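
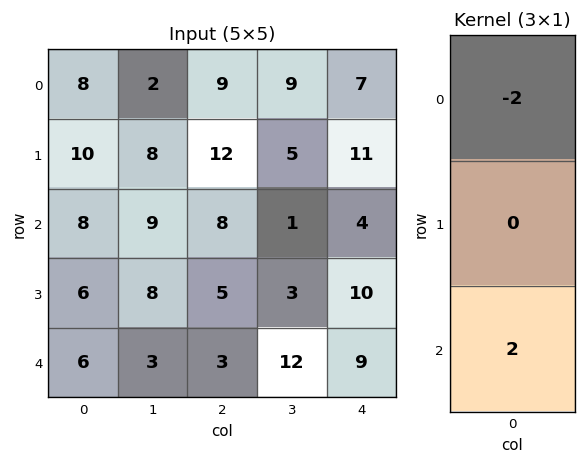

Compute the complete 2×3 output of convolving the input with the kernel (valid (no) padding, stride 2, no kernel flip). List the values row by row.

0 -2 -6
-4 -10 10

Output[0,0]: The receptive field on the input at this output position is [8 / 10 / 8]. Elementwise product with the kernel and sum: 8·-2 + 8·2.
Output[0,1]: The receptive field on the input at this output position is [9 / 12 / 8]. Elementwise product with the kernel and sum: 9·-2 + 8·2.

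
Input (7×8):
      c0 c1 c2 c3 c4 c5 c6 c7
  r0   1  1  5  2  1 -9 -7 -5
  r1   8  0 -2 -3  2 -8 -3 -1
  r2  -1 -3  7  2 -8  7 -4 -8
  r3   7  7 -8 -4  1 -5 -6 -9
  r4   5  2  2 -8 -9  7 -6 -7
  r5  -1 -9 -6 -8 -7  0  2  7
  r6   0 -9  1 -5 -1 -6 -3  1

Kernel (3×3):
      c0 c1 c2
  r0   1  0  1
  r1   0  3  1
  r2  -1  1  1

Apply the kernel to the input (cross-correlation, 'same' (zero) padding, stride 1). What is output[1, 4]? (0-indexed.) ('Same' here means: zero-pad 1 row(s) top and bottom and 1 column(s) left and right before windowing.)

The receptive field on the zero-padded input at this output position is [2 1 -9 / -3 2 -8 / 2 -8 7]. Elementwise product with the kernel and sum: 2·1 + -9·1 + 2·3 + -8·1 + 2·-1 + -8·1 + 7·1.

-12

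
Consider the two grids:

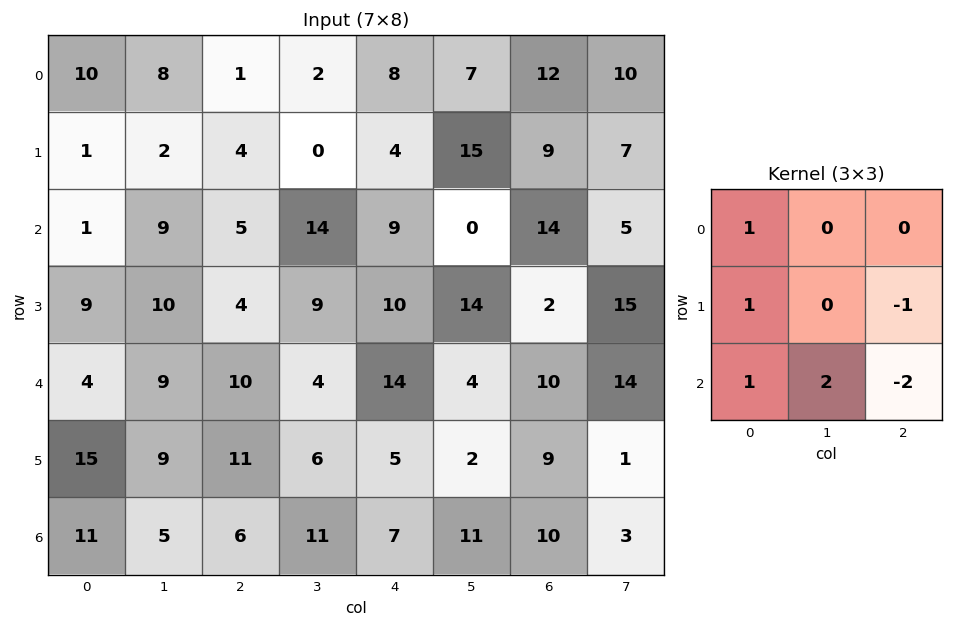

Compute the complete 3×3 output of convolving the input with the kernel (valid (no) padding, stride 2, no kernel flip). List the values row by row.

16 16 -16
8 -11 19
17 30 19

Output[0,0]: The receptive field on the input at this output position is [10 8 1 / 1 2 4 / 1 9 5]. Elementwise product with the kernel and sum: 10·1 + 1·1 + 4·-1 + 1·1 + 9·2 + 5·-2.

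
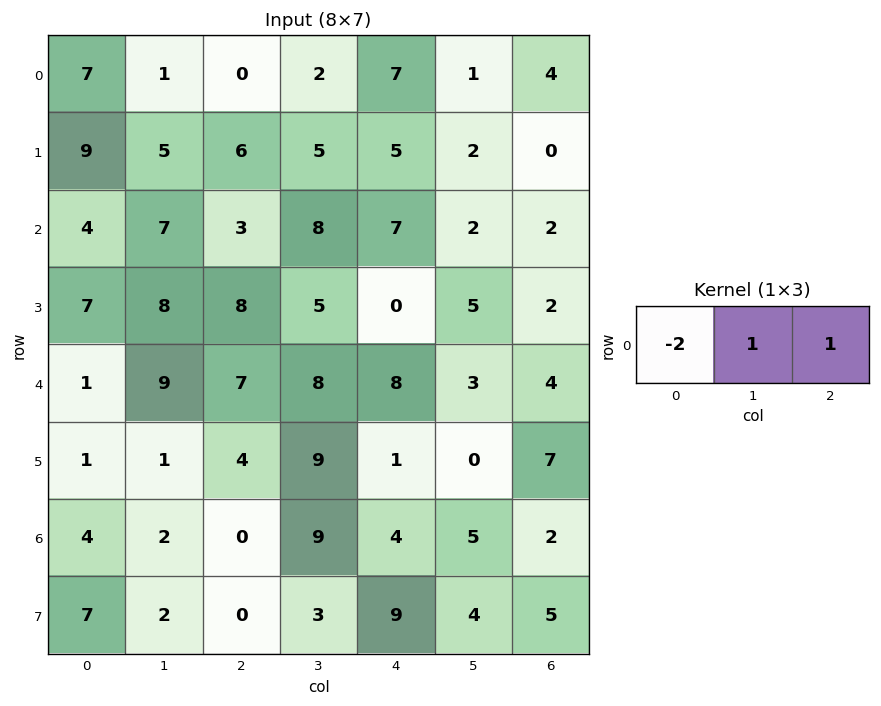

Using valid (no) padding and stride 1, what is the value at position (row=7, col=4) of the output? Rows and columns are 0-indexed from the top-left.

-9

The receptive field on the input at this output position is [9 4 5]. Elementwise product with the kernel and sum: 9·-2 + 4·1 + 5·1.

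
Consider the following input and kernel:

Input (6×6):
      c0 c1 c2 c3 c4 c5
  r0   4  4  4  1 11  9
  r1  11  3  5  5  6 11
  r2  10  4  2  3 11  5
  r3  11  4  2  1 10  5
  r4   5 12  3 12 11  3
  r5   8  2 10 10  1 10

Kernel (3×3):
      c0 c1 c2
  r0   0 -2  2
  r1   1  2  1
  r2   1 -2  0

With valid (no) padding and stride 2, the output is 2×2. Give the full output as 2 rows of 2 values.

24 37
-2 9

Output[0,0]: The receptive field on the input at this output position is [4 4 4 / 11 3 5 / 10 4 2]. Elementwise product with the kernel and sum: 4·-2 + 4·2 + 11·1 + 3·2 + 5·1 + 10·1 + 4·-2.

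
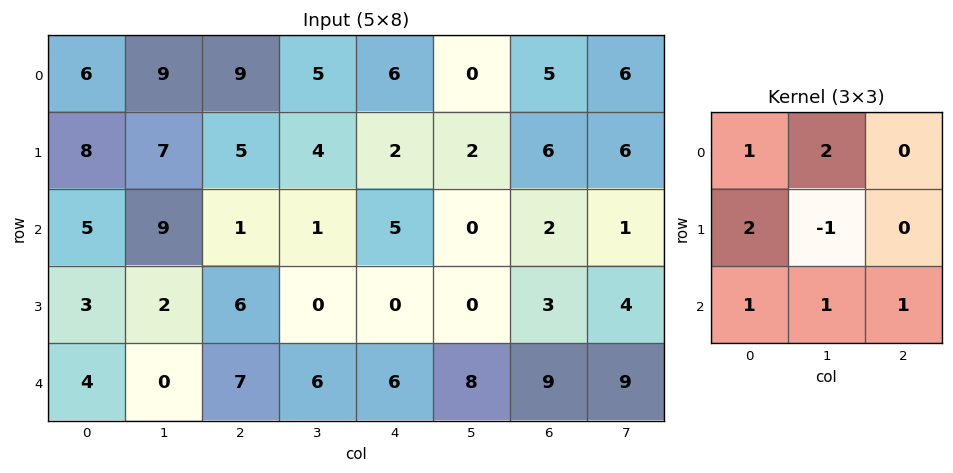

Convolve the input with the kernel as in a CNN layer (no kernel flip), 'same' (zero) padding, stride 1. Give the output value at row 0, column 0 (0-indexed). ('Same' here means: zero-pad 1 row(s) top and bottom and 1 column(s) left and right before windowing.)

9

The receptive field on the zero-padded input at this output position is [0 0 0 / 0 6 9 / 0 8 7]. Elementwise product with the kernel and sum: 0·1 + 0·2 + 0·2 + 6·-1 + 0·1 + 8·1 + 7·1.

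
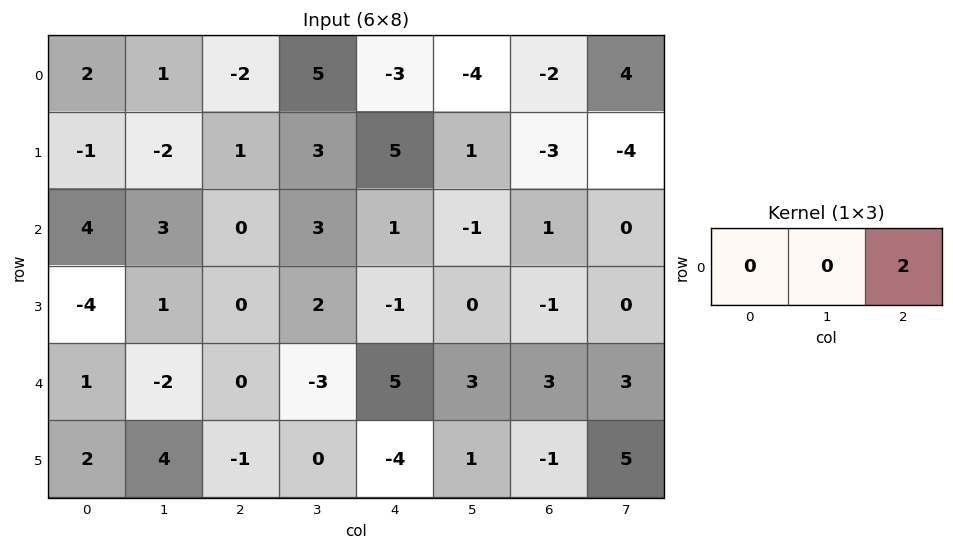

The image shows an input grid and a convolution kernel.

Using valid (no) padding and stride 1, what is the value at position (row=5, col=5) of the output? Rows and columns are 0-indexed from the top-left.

10

The receptive field on the input at this output position is [1 -1 5]. Elementwise product with the kernel and sum: 5·2.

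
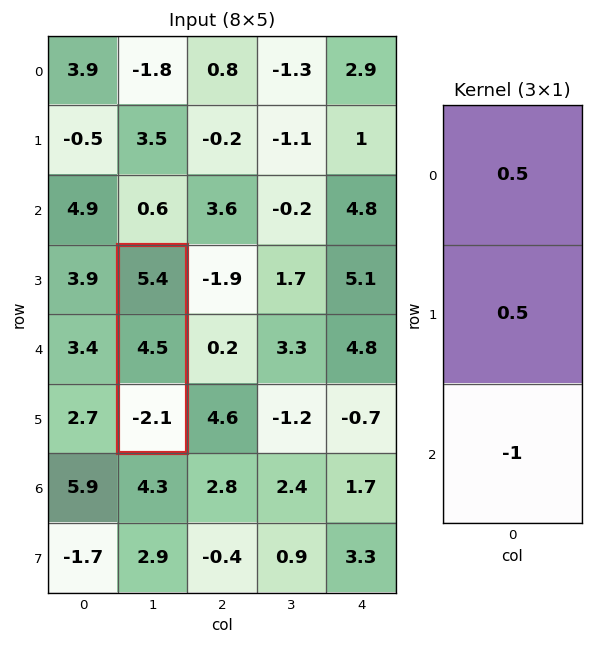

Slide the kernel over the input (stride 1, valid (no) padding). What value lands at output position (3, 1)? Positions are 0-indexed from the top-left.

The receptive field on the input at this output position is [5.4 / 4.5 / -2.1]. Elementwise product with the kernel and sum: 5.4·0.5 + 4.5·0.5 + -2.1·-1.

7.05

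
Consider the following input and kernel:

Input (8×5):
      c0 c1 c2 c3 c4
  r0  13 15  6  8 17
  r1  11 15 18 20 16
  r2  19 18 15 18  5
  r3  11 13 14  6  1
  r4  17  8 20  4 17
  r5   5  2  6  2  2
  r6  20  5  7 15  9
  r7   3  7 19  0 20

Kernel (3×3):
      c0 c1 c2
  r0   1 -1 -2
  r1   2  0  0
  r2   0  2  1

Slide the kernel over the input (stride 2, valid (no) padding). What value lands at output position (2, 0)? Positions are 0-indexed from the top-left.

-4

The receptive field on the input at this output position is [17 8 20 / 5 2 6 / 20 5 7]. Elementwise product with the kernel and sum: 17·1 + 8·-1 + 20·-2 + 5·2 + 5·2 + 7·1.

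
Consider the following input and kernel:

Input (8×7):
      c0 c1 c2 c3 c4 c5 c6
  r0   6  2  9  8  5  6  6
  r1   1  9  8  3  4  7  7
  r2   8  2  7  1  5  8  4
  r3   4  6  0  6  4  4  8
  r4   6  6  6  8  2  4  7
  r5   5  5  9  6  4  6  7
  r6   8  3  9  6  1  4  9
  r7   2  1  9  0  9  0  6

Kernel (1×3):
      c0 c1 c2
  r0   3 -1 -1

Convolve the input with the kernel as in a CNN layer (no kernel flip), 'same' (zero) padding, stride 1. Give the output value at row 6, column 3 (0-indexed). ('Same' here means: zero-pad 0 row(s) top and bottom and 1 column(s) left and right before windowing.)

20

The receptive field on the zero-padded input at this output position is [9 6 1]. Elementwise product with the kernel and sum: 9·3 + 6·-1 + 1·-1.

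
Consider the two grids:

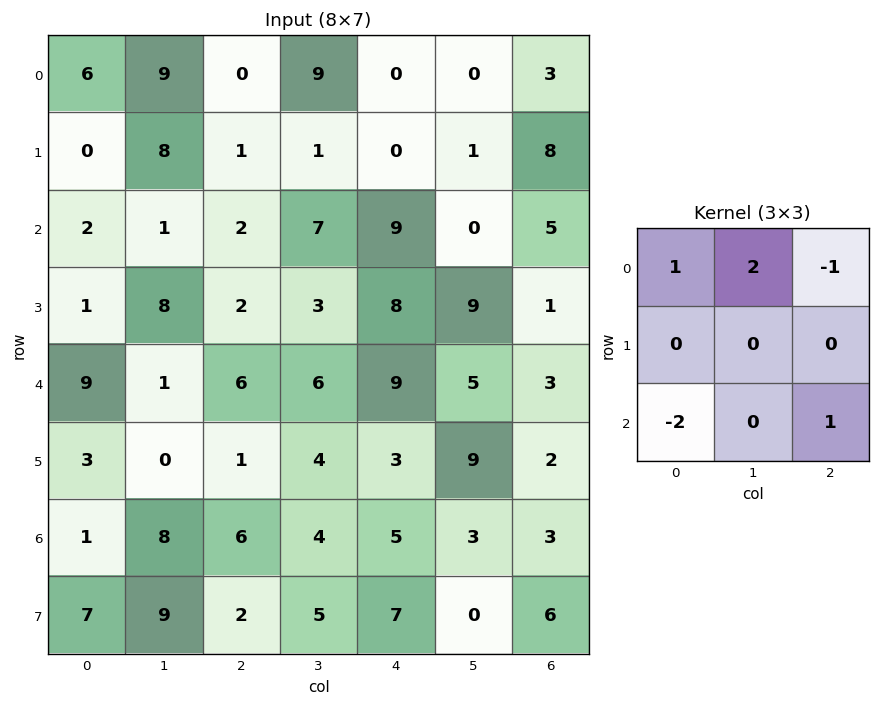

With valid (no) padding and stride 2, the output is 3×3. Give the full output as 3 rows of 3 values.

Output[0,0]: The receptive field on the input at this output position is [6 9 0 / 0 8 1 / 2 1 2]. Elementwise product with the kernel and sum: 6·1 + 9·2 + 0·-1 + 2·-2 + 2·1.
Output[0,1]: The receptive field on the input at this output position is [0 9 0 / 1 1 0 / 2 7 9]. Elementwise product with the kernel and sum: 0·1 + 9·2 + 0·-1 + 2·-2 + 9·1.

22 23 -16
-10 4 -11
9 2 9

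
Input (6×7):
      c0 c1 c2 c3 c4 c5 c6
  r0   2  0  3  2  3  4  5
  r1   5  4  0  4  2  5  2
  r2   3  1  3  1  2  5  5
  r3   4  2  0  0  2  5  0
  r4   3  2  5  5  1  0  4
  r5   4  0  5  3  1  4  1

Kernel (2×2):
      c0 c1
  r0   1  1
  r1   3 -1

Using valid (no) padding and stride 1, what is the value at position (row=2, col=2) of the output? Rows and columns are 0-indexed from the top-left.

4

The receptive field on the input at this output position is [3 1 / 0 0]. Elementwise product with the kernel and sum: 3·1 + 1·1 + 0·3 + 0·-1.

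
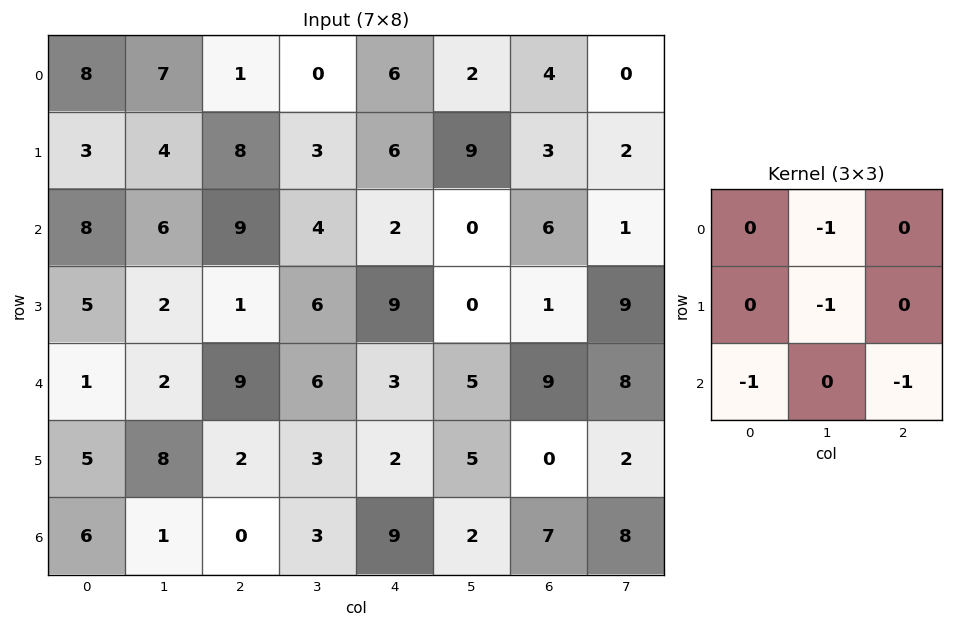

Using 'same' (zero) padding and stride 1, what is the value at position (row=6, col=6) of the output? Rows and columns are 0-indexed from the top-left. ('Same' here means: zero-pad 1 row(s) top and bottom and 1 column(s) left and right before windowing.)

-7

The receptive field on the zero-padded input at this output position is [5 0 2 / 2 7 8 / 0 0 0]. Elementwise product with the kernel and sum: 0·-1 + 7·-1 + 0·-1 + 0·-1.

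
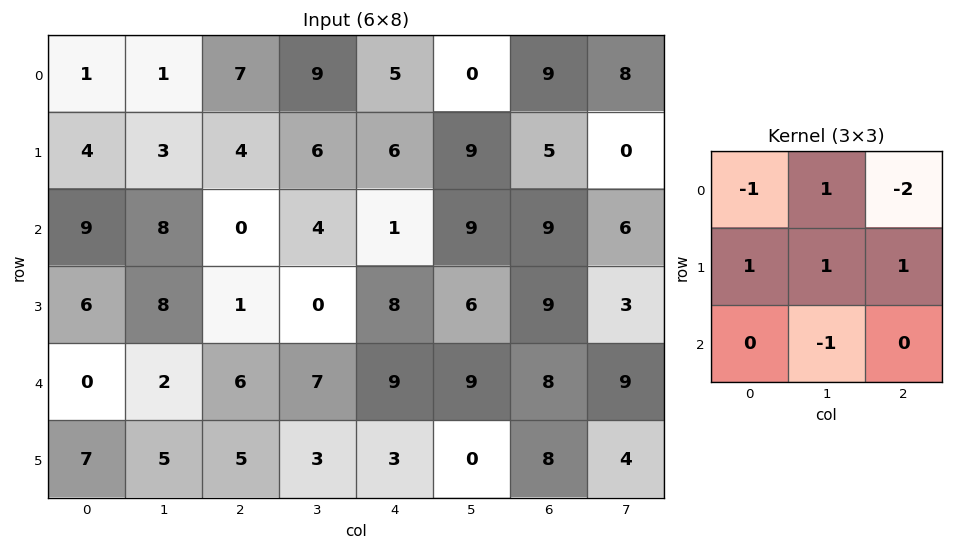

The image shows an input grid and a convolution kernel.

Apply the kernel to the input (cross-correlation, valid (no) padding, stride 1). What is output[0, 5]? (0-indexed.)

The receptive field on the input at this output position is [0 9 8 / 9 5 0 / 9 9 6]. Elementwise product with the kernel and sum: 0·-1 + 9·1 + 8·-2 + 9·1 + 5·1 + 0·1 + 9·-1.

-2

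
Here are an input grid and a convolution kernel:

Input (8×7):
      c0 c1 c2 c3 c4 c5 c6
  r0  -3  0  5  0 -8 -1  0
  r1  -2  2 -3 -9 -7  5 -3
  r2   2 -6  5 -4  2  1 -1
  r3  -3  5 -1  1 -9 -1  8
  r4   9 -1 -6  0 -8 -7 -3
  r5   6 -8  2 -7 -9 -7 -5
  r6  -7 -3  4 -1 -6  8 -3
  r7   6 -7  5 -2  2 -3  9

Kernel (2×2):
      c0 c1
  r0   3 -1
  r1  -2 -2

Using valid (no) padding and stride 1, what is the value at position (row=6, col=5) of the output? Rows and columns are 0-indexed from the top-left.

The receptive field on the input at this output position is [8 -3 / -3 9]. Elementwise product with the kernel and sum: 8·3 + -3·-1 + -3·-2 + 9·-2.

15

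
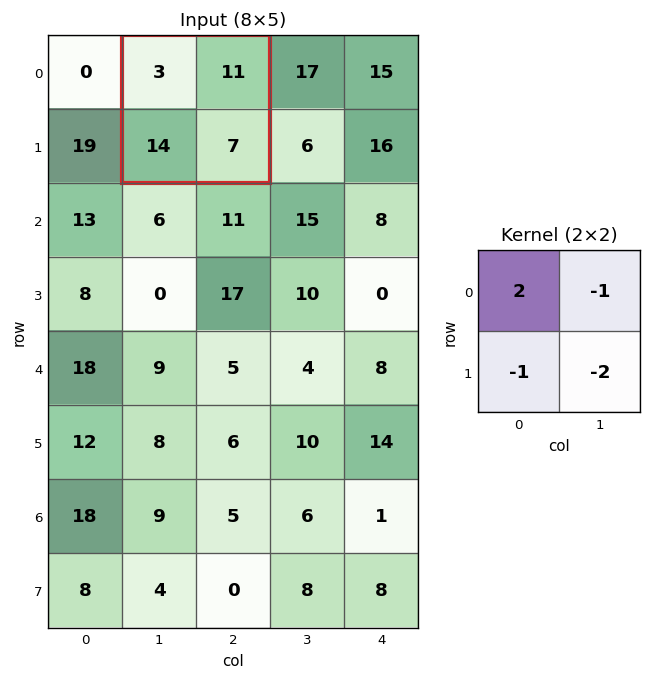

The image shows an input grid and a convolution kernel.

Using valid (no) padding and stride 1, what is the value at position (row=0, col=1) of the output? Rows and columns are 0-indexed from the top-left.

-33

The receptive field on the input at this output position is [3 11 / 14 7]. Elementwise product with the kernel and sum: 3·2 + 11·-1 + 14·-1 + 7·-2.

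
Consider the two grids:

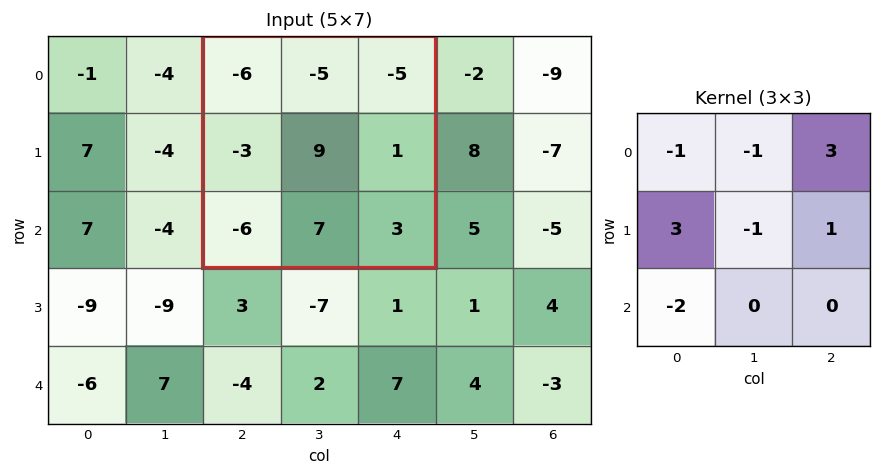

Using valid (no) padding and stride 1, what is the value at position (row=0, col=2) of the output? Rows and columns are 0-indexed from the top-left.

-9

The receptive field on the input at this output position is [-6 -5 -5 / -3 9 1 / -6 7 3]. Elementwise product with the kernel and sum: -6·-1 + -5·-1 + -5·3 + -3·3 + 9·-1 + 1·1 + -6·-2.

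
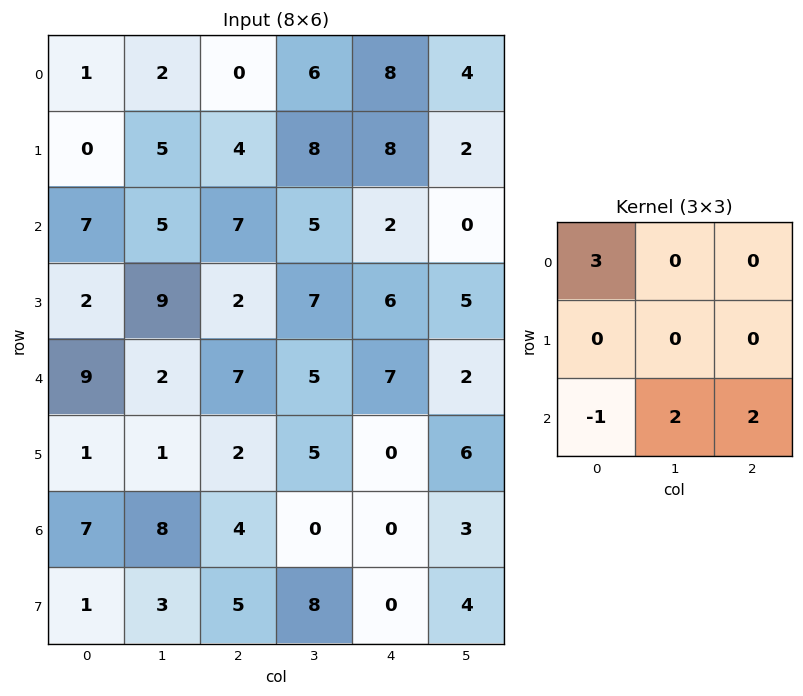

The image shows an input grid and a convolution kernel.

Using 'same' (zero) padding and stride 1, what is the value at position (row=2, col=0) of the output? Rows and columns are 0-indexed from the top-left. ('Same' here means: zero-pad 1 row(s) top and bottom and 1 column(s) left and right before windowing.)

The receptive field on the zero-padded input at this output position is [0 0 5 / 0 7 5 / 0 2 9]. Elementwise product with the kernel and sum: 0·3 + 0·-1 + 2·2 + 9·2.

22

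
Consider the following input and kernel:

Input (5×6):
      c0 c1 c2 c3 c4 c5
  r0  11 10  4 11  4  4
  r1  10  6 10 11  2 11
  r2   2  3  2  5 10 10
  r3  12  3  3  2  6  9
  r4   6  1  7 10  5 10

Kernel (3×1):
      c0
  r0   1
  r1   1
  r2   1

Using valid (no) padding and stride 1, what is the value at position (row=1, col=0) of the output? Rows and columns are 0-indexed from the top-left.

24

The receptive field on the input at this output position is [10 / 2 / 12]. Elementwise product with the kernel and sum: 10·1 + 2·1 + 12·1.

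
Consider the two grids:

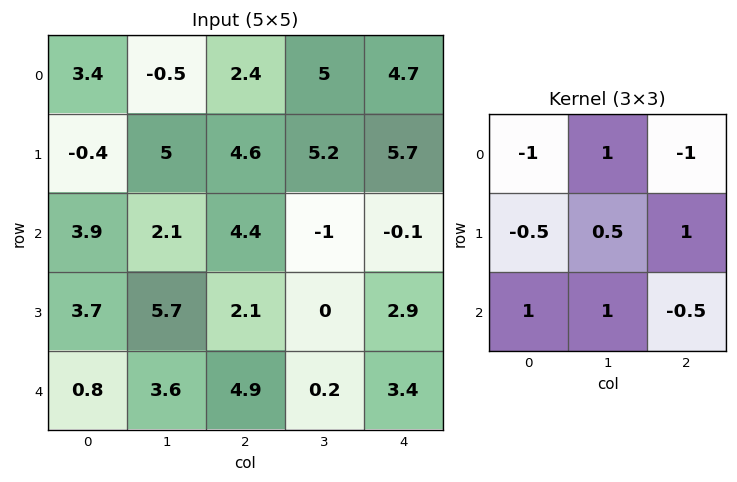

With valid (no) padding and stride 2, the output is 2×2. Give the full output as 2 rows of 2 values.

4.8 7.35
-1.15 -0.05

Output[0,0]: The receptive field on the input at this output position is [3.4 -0.5 2.4 / -0.4 5 4.6 / 3.9 2.1 4.4]. Elementwise product with the kernel and sum: 3.4·-1 + -0.5·1 + 2.4·-1 + -0.4·-0.5 + 5·0.5 + 4.6·1 + 3.9·1 + 2.1·1 + 4.4·-0.5.
Output[0,1]: The receptive field on the input at this output position is [2.4 5 4.7 / 4.6 5.2 5.7 / 4.4 -1 -0.1]. Elementwise product with the kernel and sum: 2.4·-1 + 5·1 + 4.7·-1 + 4.6·-0.5 + 5.2·0.5 + 5.7·1 + 4.4·1 + -1·1 + -0.1·-0.5.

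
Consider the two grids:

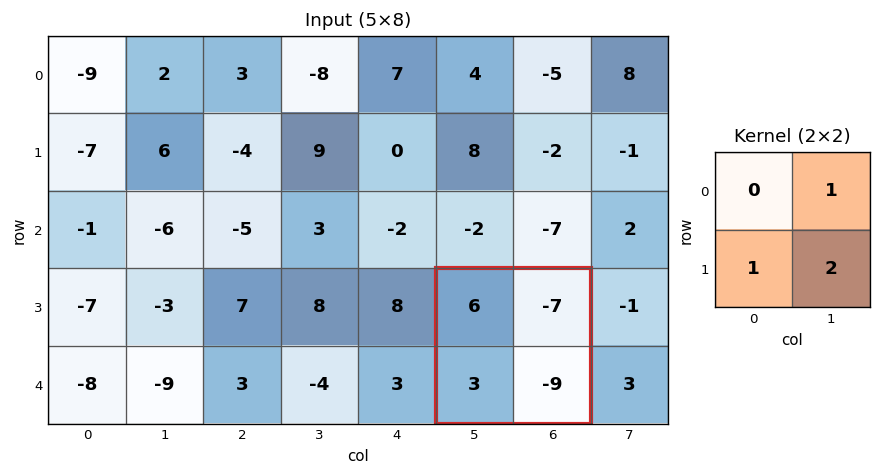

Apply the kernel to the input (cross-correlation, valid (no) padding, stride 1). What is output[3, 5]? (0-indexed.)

The receptive field on the input at this output position is [6 -7 / 3 -9]. Elementwise product with the kernel and sum: -7·1 + 3·1 + -9·2.

-22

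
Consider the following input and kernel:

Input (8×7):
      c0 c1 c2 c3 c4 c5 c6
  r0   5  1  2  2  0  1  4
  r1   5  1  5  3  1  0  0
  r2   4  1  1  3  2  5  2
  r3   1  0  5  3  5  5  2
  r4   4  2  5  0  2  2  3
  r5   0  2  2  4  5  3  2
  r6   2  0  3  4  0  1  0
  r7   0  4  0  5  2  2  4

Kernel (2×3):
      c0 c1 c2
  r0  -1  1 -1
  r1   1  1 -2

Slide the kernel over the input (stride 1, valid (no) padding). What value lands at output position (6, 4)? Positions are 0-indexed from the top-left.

The receptive field on the input at this output position is [0 1 0 / 2 2 4]. Elementwise product with the kernel and sum: 0·-1 + 1·1 + 0·-1 + 2·1 + 2·1 + 4·-2.

-3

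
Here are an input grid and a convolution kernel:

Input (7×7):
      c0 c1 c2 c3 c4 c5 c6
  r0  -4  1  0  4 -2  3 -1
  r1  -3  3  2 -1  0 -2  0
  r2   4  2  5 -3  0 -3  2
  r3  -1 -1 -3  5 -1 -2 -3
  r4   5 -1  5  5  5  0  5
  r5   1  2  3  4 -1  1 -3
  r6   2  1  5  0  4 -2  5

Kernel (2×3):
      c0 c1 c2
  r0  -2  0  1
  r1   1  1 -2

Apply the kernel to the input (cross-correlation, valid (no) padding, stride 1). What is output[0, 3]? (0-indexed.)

The receptive field on the input at this output position is [4 -2 3 / -1 0 -2]. Elementwise product with the kernel and sum: 4·-2 + 3·1 + -1·1 + 0·1 + -2·-2.

-2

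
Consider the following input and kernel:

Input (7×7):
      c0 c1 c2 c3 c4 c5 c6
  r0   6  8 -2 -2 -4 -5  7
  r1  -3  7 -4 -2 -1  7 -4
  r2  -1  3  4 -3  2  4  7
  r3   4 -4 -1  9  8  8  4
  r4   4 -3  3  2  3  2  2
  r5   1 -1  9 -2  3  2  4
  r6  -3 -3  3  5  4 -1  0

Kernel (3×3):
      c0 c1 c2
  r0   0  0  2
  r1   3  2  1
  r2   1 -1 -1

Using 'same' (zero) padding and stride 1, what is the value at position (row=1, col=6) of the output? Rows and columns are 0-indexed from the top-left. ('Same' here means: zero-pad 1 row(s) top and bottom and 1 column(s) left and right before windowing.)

10

The receptive field on the zero-padded input at this output position is [-5 7 0 / 7 -4 0 / 4 7 0]. Elementwise product with the kernel and sum: 0·2 + 7·3 + -4·2 + 0·1 + 4·1 + 7·-1 + 0·-1.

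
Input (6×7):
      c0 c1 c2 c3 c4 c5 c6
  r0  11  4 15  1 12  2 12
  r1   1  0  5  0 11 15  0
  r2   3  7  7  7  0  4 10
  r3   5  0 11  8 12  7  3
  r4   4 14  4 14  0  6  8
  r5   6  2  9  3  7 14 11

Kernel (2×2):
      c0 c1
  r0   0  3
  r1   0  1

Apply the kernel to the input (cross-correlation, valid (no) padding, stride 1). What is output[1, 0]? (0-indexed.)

The receptive field on the input at this output position is [1 0 / 3 7]. Elementwise product with the kernel and sum: 0·3 + 7·1.

7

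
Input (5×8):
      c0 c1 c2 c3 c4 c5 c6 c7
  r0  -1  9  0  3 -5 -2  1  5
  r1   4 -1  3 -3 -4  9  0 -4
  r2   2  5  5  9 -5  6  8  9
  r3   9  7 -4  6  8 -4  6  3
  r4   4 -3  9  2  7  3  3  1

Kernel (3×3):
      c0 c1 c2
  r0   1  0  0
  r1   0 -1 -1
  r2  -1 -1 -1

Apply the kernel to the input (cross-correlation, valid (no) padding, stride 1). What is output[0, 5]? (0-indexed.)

-21

The receptive field on the input at this output position is [-2 1 5 / 9 0 -4 / 6 8 9]. Elementwise product with the kernel and sum: -2·1 + 0·-1 + -4·-1 + 6·-1 + 8·-1 + 9·-1.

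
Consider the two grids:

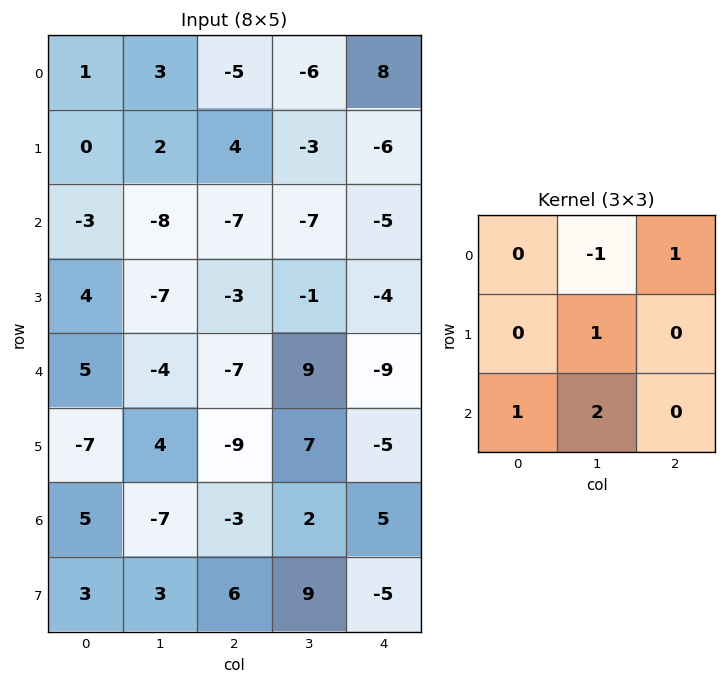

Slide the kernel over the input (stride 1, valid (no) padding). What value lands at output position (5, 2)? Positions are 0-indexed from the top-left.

The receptive field on the input at this output position is [-9 7 -5 / -3 2 5 / 6 9 -5]. Elementwise product with the kernel and sum: 7·-1 + -5·1 + 2·1 + 6·1 + 9·2.

14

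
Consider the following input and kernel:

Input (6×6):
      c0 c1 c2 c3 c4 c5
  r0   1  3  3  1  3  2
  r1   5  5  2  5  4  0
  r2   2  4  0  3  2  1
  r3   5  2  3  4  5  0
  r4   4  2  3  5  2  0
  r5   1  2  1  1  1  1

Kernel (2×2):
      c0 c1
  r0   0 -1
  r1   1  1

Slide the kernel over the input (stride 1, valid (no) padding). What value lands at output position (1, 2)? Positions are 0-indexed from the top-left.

-2

The receptive field on the input at this output position is [2 5 / 0 3]. Elementwise product with the kernel and sum: 5·-1 + 0·1 + 3·1.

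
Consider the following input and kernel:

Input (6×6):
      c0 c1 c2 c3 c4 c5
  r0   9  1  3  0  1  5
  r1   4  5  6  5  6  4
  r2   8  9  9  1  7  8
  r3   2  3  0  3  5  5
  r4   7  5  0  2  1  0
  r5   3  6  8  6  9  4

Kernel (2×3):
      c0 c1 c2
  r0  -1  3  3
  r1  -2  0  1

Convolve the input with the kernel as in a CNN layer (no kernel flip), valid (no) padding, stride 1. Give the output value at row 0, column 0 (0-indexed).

1

The receptive field on the input at this output position is [9 1 3 / 4 5 6]. Elementwise product with the kernel and sum: 9·-1 + 1·3 + 3·3 + 4·-2 + 6·1.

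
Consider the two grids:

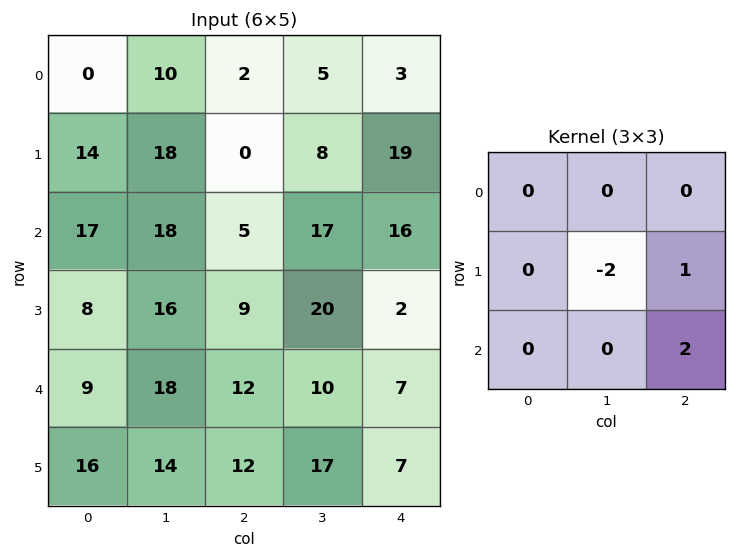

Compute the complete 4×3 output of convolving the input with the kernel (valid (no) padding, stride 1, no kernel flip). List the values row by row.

Output[0,0]: The receptive field on the input at this output position is [0 10 2 / 14 18 0 / 17 18 5]. Elementwise product with the kernel and sum: 18·-2 + 0·1 + 5·2.
Output[0,1]: The receptive field on the input at this output position is [10 2 5 / 18 0 8 / 18 5 17]. Elementwise product with the kernel and sum: 0·-2 + 8·1 + 17·2.

-26 42 35
-13 47 -14
1 22 -24
0 20 1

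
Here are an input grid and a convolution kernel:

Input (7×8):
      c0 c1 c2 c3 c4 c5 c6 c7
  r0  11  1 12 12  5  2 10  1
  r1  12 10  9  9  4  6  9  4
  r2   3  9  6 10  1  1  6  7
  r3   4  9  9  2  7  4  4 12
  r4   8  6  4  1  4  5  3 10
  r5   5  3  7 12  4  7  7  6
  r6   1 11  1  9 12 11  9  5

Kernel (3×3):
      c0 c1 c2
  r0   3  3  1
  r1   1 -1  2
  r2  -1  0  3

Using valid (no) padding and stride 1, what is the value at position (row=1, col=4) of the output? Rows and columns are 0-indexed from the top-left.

56

The receptive field on the input at this output position is [4 6 9 / 1 1 6 / 7 4 4]. Elementwise product with the kernel and sum: 4·3 + 6·3 + 9·1 + 1·1 + 1·-1 + 6·2 + 7·-1 + 4·3.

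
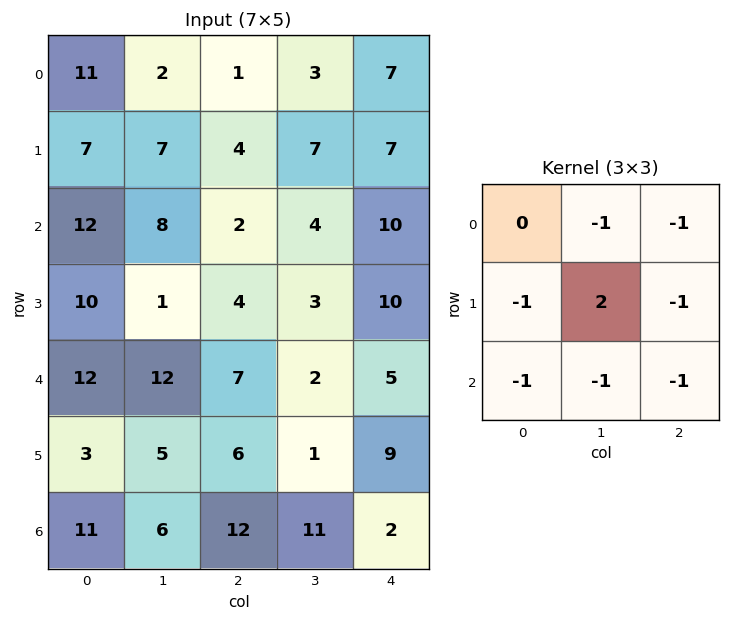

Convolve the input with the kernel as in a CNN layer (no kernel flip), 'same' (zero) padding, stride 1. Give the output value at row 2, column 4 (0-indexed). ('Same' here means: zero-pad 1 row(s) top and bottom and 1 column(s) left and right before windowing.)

-4

The receptive field on the zero-padded input at this output position is [7 7 0 / 4 10 0 / 3 10 0]. Elementwise product with the kernel and sum: 7·-1 + 0·-1 + 4·-1 + 10·2 + 0·-1 + 3·-1 + 10·-1 + 0·-1.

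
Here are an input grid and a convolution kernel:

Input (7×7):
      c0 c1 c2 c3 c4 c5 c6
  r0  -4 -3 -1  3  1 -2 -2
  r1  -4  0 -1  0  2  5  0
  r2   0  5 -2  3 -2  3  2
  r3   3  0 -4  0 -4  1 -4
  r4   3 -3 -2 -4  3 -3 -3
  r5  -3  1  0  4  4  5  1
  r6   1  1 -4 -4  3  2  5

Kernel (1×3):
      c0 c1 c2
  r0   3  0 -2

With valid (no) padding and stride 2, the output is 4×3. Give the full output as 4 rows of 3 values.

-10 -5 7
4 -2 -10
13 -12 15
11 -18 -1

Output[0,0]: The receptive field on the input at this output position is [-4 -3 -1]. Elementwise product with the kernel and sum: -4·3 + -1·-2.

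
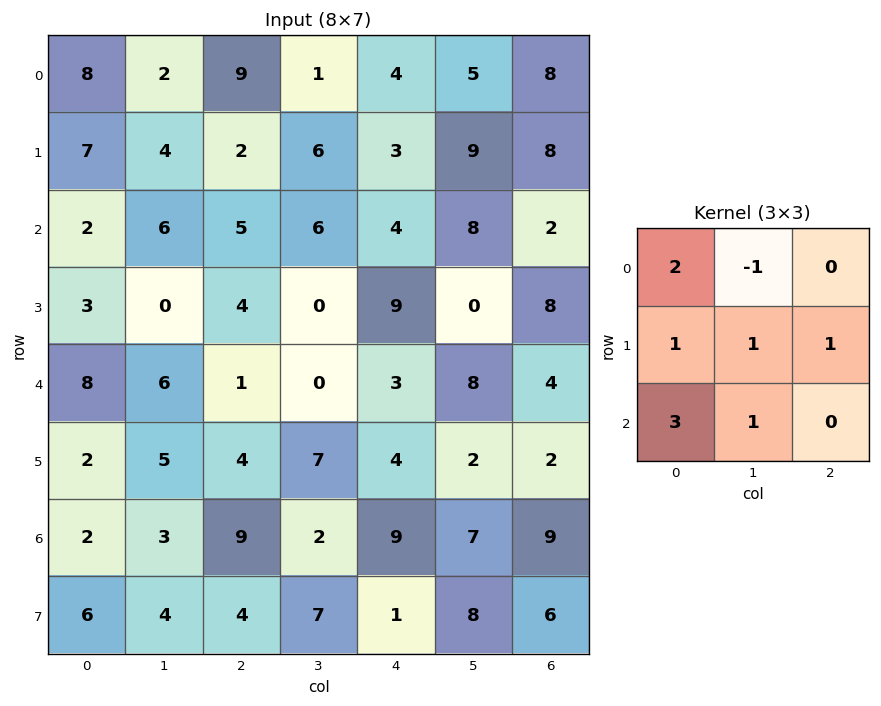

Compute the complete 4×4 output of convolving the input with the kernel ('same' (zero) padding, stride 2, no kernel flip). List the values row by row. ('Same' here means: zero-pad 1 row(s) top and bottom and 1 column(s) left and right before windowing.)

17 26 31 48
4 27 36 28
13 22 27 12
9 36 50 48

Output[0,0]: The receptive field on the zero-padded input at this output position is [0 0 0 / 0 8 2 / 0 7 4]. Elementwise product with the kernel and sum: 0·2 + 0·-1 + 0·1 + 8·1 + 2·1 + 0·3 + 7·1.
Output[0,1]: The receptive field on the zero-padded input at this output position is [0 0 0 / 2 9 1 / 4 2 6]. Elementwise product with the kernel and sum: 0·2 + 0·-1 + 2·1 + 9·1 + 1·1 + 4·3 + 2·1.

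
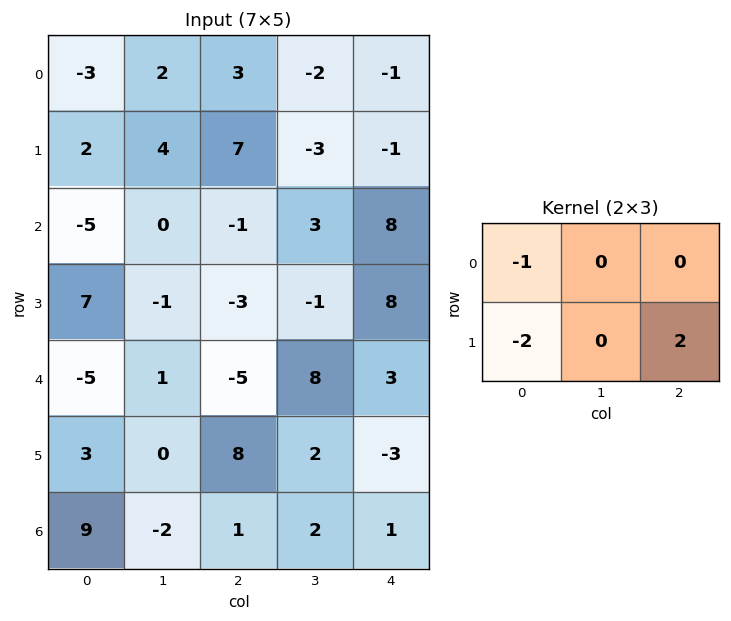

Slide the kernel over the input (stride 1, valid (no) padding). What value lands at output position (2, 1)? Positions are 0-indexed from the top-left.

The receptive field on the input at this output position is [0 -1 3 / -1 -3 -1]. Elementwise product with the kernel and sum: 0·-1 + -1·-2 + -1·2.

0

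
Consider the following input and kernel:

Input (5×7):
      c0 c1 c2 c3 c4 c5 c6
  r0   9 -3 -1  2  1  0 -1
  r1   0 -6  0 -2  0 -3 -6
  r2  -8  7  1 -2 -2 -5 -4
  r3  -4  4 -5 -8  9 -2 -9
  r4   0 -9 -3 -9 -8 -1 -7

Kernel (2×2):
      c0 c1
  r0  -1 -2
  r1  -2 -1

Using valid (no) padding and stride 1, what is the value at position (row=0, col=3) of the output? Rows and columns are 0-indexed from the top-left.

The receptive field on the input at this output position is [2 1 / -2 0]. Elementwise product with the kernel and sum: 2·-1 + 1·-2 + -2·-2 + 0·-1.

0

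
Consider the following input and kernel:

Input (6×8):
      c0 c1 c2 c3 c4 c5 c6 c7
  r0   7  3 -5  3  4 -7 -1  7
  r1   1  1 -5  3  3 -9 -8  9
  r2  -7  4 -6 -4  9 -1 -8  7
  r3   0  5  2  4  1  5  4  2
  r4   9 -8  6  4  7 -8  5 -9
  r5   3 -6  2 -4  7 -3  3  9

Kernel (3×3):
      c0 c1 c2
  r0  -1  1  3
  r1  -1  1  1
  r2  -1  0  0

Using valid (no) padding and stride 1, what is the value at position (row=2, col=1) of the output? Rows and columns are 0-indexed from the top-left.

The receptive field on the input at this output position is [4 -6 -4 / 5 2 4 / -8 6 4]. Elementwise product with the kernel and sum: 4·-1 + -6·1 + -4·3 + 5·-1 + 2·1 + 4·1 + -8·-1.

-13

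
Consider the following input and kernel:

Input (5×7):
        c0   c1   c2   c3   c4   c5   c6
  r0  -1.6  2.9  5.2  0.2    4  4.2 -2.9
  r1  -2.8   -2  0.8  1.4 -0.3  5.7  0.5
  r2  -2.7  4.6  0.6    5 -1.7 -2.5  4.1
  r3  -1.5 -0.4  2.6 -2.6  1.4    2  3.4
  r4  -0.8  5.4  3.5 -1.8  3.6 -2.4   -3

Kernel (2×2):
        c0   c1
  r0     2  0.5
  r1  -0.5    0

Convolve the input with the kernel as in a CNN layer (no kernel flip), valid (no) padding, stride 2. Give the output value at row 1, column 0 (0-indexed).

The receptive field on the input at this output position is [-2.7 4.6 / -1.5 -0.4]. Elementwise product with the kernel and sum: -2.7·2 + 4.6·0.5 + -1.5·-0.5.

-2.35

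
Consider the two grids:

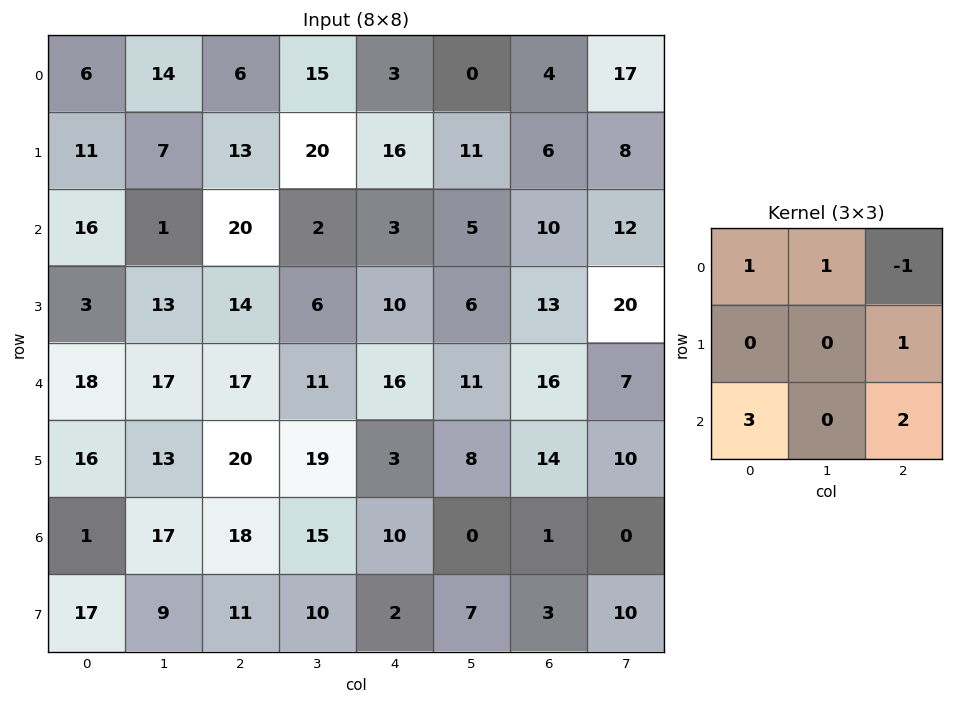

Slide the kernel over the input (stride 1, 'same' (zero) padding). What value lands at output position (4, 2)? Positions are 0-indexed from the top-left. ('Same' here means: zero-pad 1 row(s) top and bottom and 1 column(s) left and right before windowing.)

The receptive field on the zero-padded input at this output position is [13 14 6 / 17 17 11 / 13 20 19]. Elementwise product with the kernel and sum: 13·1 + 14·1 + 6·-1 + 11·1 + 13·3 + 19·2.

109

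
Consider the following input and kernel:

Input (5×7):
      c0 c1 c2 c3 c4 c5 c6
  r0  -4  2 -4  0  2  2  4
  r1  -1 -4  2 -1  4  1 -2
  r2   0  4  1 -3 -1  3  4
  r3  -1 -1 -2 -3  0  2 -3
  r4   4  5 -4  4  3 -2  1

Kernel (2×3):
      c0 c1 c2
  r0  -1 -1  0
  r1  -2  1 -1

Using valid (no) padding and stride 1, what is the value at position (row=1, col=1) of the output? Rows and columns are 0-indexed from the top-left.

The receptive field on the input at this output position is [-4 2 -1 / 4 1 -3]. Elementwise product with the kernel and sum: -4·-1 + 2·-1 + 4·-2 + 1·1 + -3·-1.

-2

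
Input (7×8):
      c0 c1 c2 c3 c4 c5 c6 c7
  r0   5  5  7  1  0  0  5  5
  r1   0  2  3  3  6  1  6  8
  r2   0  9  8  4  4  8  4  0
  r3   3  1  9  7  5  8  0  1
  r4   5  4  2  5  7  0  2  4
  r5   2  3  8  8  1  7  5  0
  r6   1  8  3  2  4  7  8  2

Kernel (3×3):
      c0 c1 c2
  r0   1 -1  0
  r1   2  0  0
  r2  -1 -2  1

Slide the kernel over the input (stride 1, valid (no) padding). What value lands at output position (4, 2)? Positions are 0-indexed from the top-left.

10

The receptive field on the input at this output position is [2 5 7 / 8 8 1 / 3 2 4]. Elementwise product with the kernel and sum: 2·1 + 5·-1 + 8·2 + 3·-1 + 2·-2 + 4·1.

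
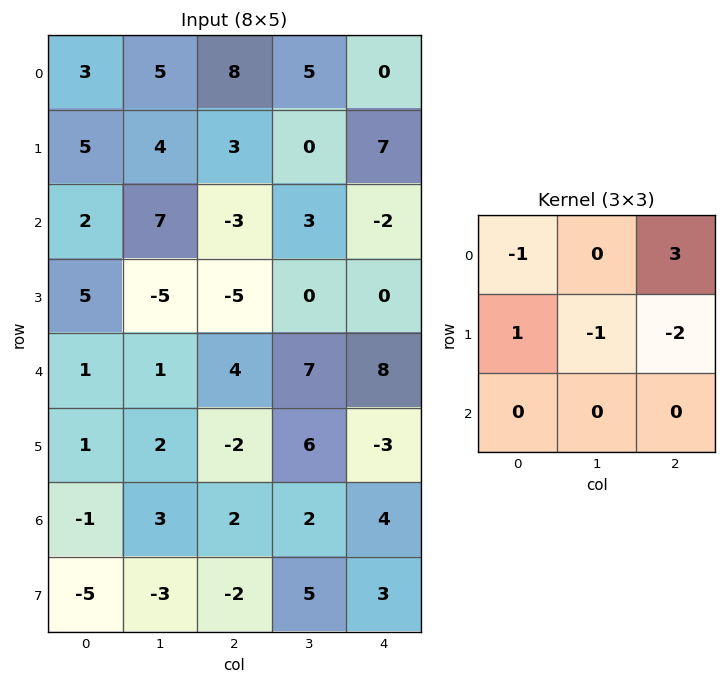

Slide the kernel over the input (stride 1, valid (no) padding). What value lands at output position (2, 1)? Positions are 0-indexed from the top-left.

The receptive field on the input at this output position is [7 -3 3 / -5 -5 0 / 1 4 7]. Elementwise product with the kernel and sum: 7·-1 + 3·3 + -5·1 + -5·-1 + 0·-2.

2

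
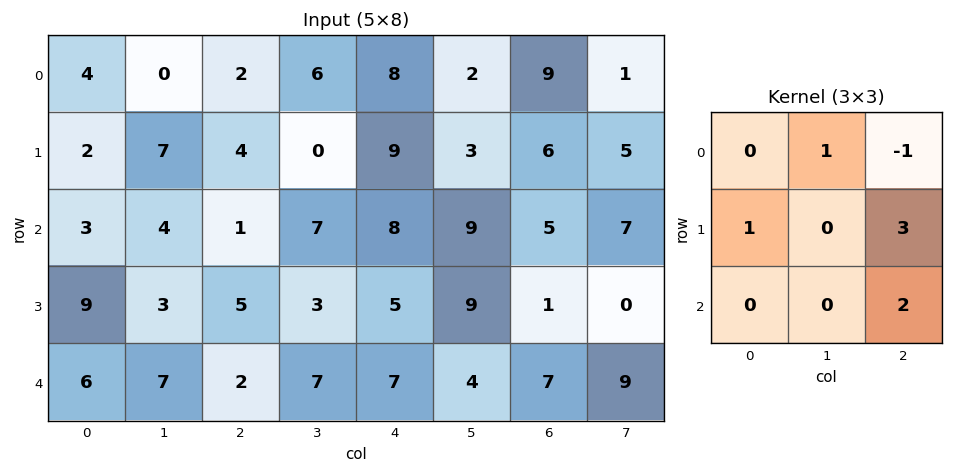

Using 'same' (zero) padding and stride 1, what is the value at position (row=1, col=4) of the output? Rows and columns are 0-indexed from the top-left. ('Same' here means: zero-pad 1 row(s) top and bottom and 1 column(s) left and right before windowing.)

33

The receptive field on the zero-padded input at this output position is [6 8 2 / 0 9 3 / 7 8 9]. Elementwise product with the kernel and sum: 8·1 + 2·-1 + 0·1 + 3·3 + 9·2.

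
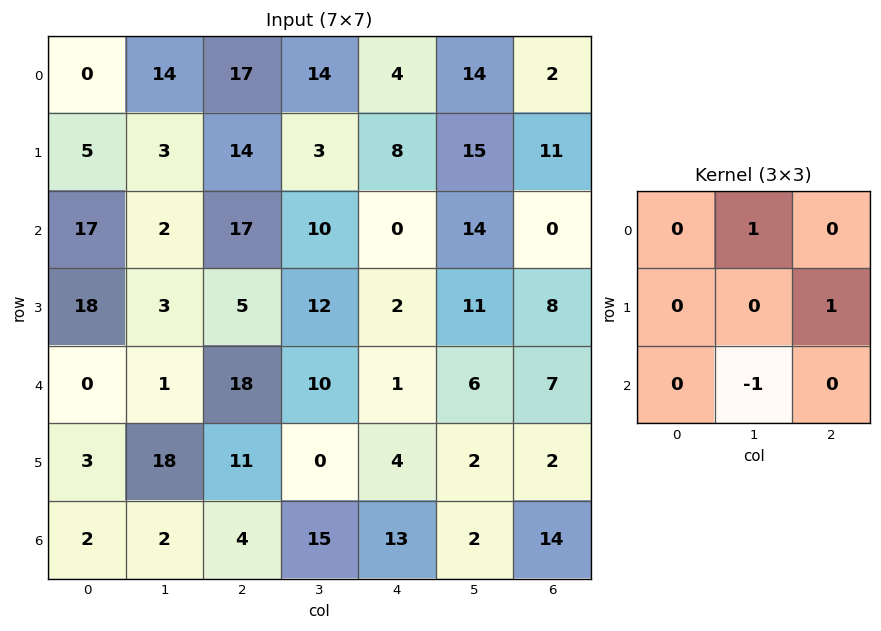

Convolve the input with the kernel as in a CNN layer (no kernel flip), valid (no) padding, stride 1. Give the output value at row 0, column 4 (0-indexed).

11

The receptive field on the input at this output position is [4 14 2 / 8 15 11 / 0 14 0]. Elementwise product with the kernel and sum: 14·1 + 11·1 + 14·-1.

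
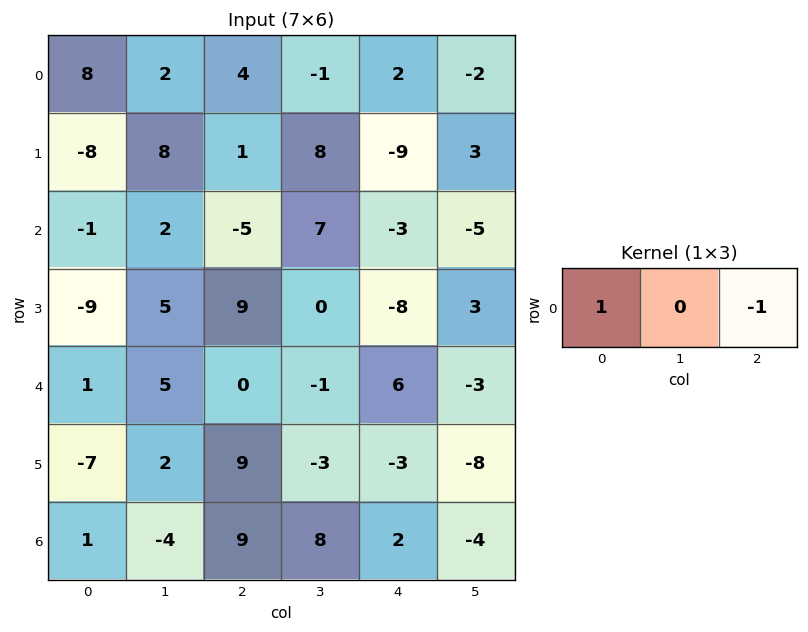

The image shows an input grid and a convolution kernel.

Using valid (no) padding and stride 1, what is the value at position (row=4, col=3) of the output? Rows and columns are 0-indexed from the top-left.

2

The receptive field on the input at this output position is [-1 6 -3]. Elementwise product with the kernel and sum: -1·1 + -3·-1.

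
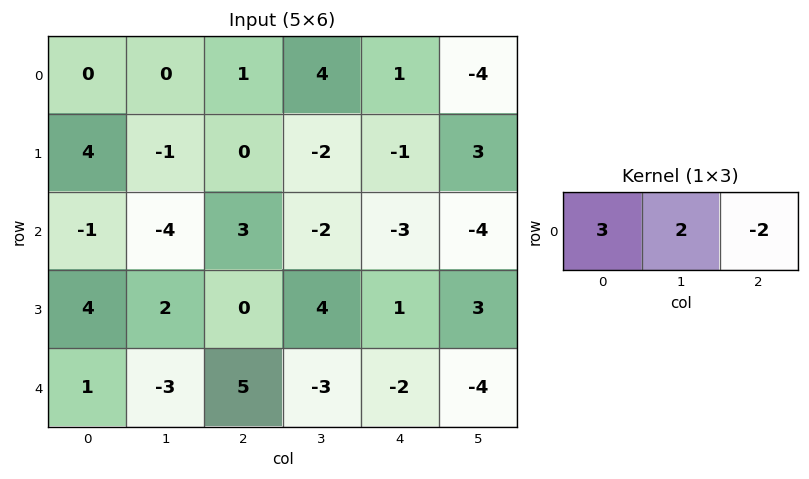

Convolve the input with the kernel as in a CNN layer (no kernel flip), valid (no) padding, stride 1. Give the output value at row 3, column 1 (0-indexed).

The receptive field on the input at this output position is [2 0 4]. Elementwise product with the kernel and sum: 2·3 + 0·2 + 4·-2.

-2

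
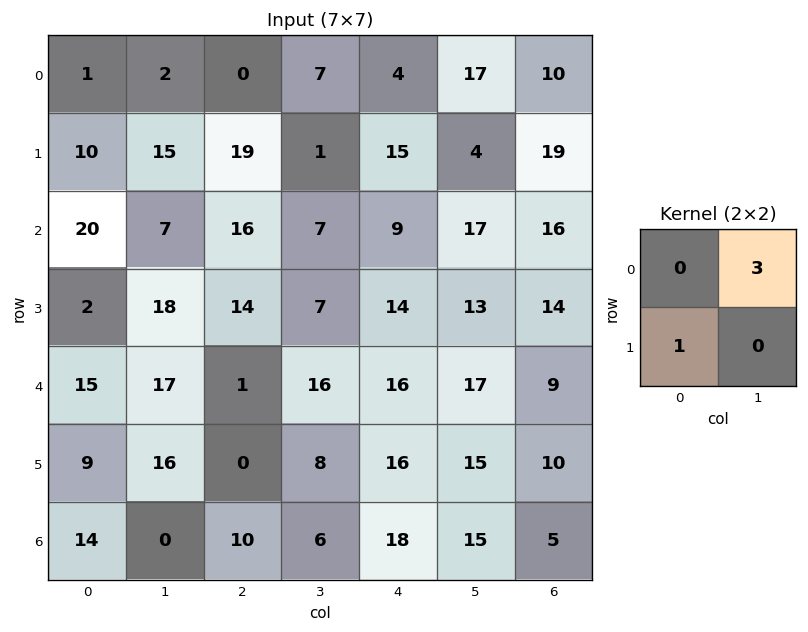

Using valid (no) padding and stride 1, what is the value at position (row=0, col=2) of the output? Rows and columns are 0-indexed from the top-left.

40

The receptive field on the input at this output position is [0 7 / 19 1]. Elementwise product with the kernel and sum: 7·3 + 19·1.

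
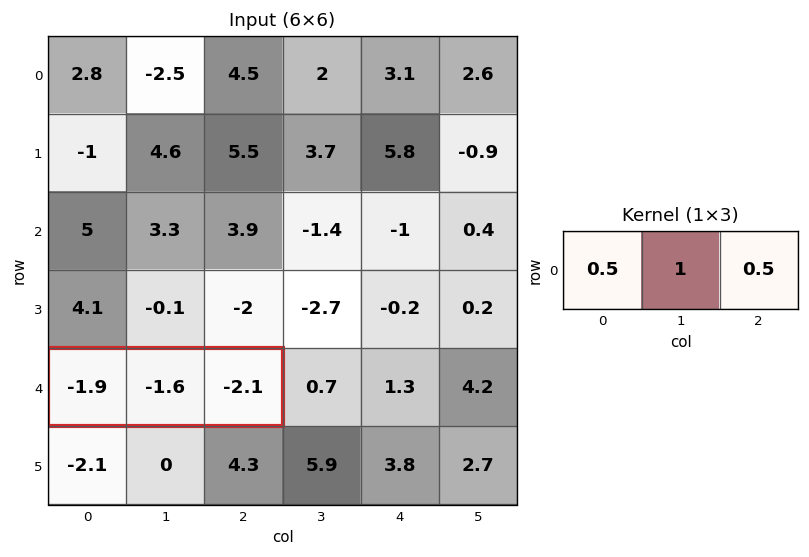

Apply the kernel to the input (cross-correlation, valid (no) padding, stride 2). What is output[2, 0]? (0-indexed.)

-3.6

The receptive field on the input at this output position is [-1.9 -1.6 -2.1]. Elementwise product with the kernel and sum: -1.9·0.5 + -1.6·1 + -2.1·0.5.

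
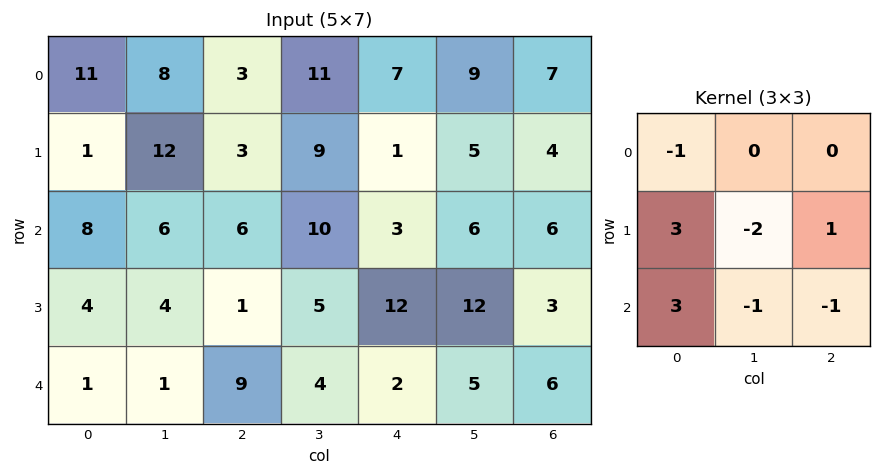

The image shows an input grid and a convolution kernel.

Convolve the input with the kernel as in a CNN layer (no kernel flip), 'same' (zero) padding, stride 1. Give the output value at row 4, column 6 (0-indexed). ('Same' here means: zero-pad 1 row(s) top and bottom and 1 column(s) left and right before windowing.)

-9

The receptive field on the zero-padded input at this output position is [12 3 0 / 5 6 0 / 0 0 0]. Elementwise product with the kernel and sum: 12·-1 + 5·3 + 6·-2 + 0·1 + 0·3 + 0·-1 + 0·-1.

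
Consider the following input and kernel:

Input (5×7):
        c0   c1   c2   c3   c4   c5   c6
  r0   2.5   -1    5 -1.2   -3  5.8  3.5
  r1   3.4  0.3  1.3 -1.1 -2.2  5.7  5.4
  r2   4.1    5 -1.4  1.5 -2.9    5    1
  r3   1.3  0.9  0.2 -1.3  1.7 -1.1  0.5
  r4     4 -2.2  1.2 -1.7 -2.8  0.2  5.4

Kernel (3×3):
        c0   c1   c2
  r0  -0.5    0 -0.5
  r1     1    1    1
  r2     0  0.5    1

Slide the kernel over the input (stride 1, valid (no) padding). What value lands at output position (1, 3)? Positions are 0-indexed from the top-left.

1.05

The receptive field on the input at this output position is [-1.1 -2.2 5.7 / 1.5 -2.9 5 / -1.3 1.7 -1.1]. Elementwise product with the kernel and sum: -1.1·-0.5 + 5.7·-0.5 + 1.5·1 + -2.9·1 + 5·1 + 1.7·0.5 + -1.1·1.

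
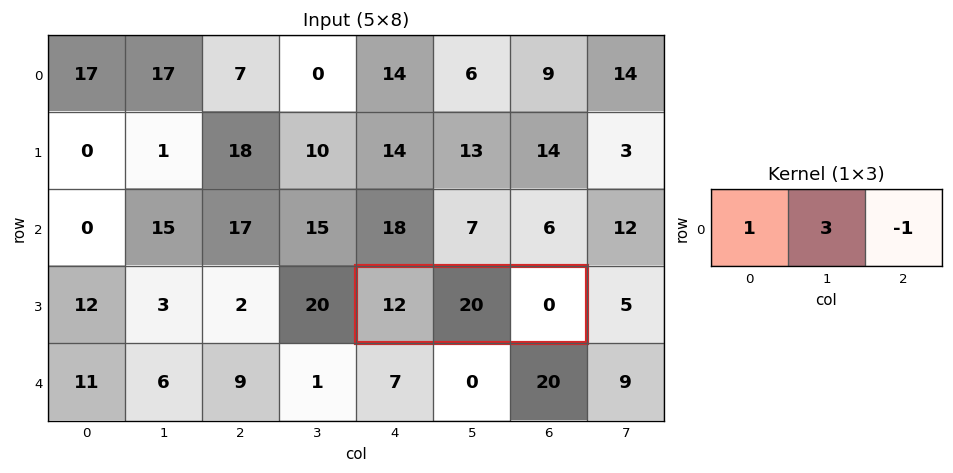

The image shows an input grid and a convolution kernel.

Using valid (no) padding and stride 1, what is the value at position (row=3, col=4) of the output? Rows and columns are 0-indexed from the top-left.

The receptive field on the input at this output position is [12 20 0]. Elementwise product with the kernel and sum: 12·1 + 20·3 + 0·-1.

72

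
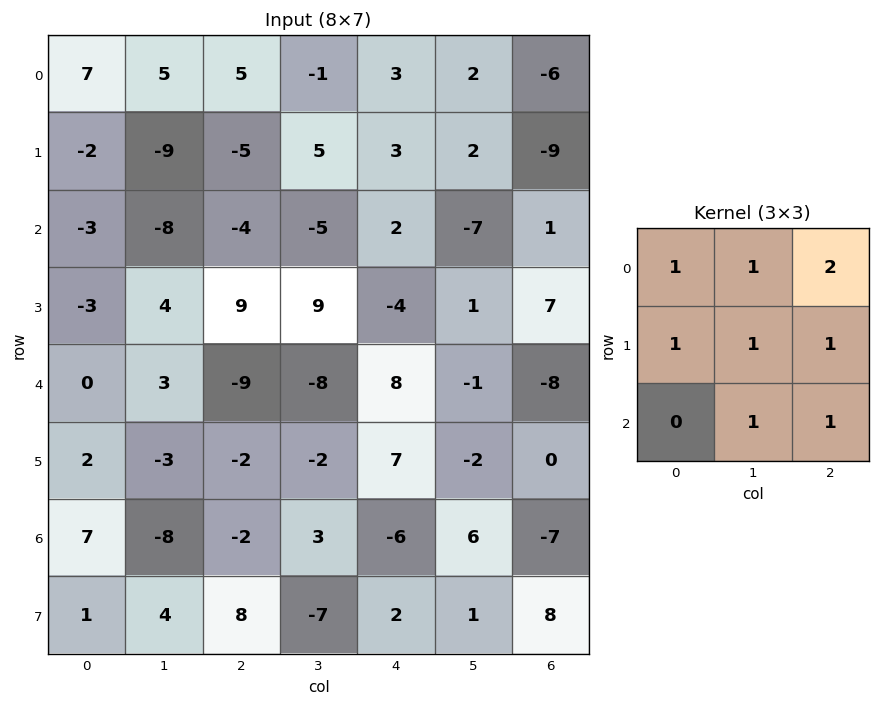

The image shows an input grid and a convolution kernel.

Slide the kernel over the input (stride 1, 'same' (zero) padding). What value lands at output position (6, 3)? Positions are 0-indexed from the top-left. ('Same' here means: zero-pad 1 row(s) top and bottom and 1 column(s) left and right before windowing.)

0

The receptive field on the zero-padded input at this output position is [-2 -2 7 / -2 3 -6 / 8 -7 2]. Elementwise product with the kernel and sum: -2·1 + -2·1 + 7·2 + -2·1 + 3·1 + -6·1 + -7·1 + 2·1.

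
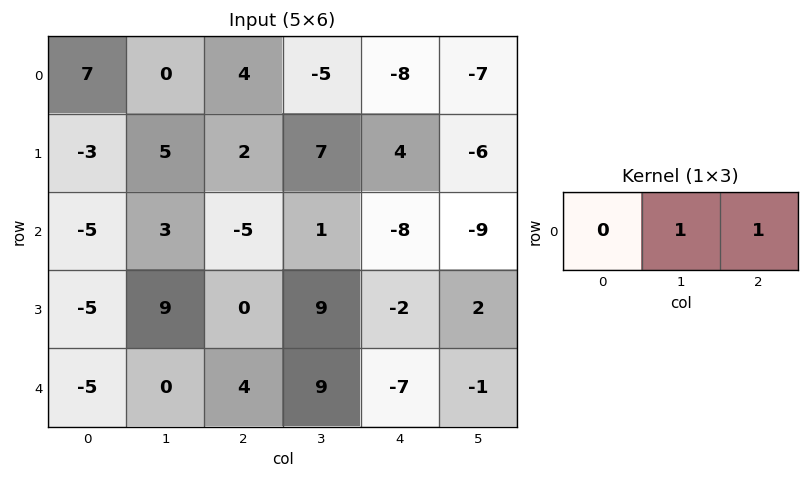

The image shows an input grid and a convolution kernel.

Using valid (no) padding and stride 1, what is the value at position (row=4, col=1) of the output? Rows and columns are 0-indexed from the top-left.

The receptive field on the input at this output position is [0 4 9]. Elementwise product with the kernel and sum: 4·1 + 9·1.

13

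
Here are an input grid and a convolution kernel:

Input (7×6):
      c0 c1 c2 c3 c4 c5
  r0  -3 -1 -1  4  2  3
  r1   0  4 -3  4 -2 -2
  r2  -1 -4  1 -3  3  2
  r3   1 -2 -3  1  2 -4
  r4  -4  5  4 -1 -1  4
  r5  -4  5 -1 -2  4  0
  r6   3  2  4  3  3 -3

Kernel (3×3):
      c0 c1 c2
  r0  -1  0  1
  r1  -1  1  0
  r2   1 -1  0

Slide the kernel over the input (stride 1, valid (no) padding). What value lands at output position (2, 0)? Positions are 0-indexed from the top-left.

-10

The receptive field on the input at this output position is [-1 -4 1 / 1 -2 -3 / -4 5 4]. Elementwise product with the kernel and sum: -1·-1 + 1·1 + 1·-1 + -2·1 + -4·1 + 5·-1.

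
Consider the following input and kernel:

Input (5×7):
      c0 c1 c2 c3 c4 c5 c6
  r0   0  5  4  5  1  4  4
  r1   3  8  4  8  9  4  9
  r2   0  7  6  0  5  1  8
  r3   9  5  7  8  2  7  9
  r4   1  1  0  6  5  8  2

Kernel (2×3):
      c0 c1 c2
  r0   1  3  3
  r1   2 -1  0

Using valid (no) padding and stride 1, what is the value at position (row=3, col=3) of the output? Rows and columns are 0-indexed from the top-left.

The receptive field on the input at this output position is [8 2 7 / 6 5 8]. Elementwise product with the kernel and sum: 8·1 + 2·3 + 7·3 + 6·2 + 5·-1.

42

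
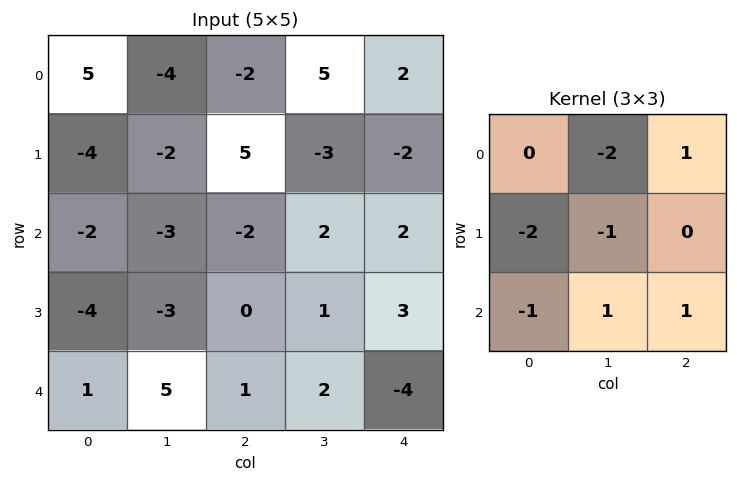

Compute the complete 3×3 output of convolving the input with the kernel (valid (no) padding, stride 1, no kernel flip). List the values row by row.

Output[0,0]: The receptive field on the input at this output position is [5 -4 -2 / -4 -2 5 / -2 -3 -2]. Elementwise product with the kernel and sum: -4·-2 + -2·1 + -4·-2 + -2·-1 + -2·-1 + -3·1 + -2·1.

13 11 -9
17 -1 10
20 10 -6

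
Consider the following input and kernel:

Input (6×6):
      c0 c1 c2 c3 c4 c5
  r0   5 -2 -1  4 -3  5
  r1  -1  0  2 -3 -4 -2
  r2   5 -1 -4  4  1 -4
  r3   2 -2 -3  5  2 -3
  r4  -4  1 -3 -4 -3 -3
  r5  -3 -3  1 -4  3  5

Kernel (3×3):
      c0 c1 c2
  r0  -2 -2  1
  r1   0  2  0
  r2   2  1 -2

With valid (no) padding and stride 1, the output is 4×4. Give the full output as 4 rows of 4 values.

10 0 -21 12
10 -32 1 32
-17 15 7 -15
-12 12 -18 -38

Output[0,0]: The receptive field on the input at this output position is [5 -2 -1 / -1 0 2 / 5 -1 -4]. Elementwise product with the kernel and sum: 5·-2 + -2·-2 + -1·1 + 0·2 + 5·2 + -1·1 + -4·-2.
Output[0,1]: The receptive field on the input at this output position is [-2 -1 4 / 0 2 -3 / -1 -4 4]. Elementwise product with the kernel and sum: -2·-2 + -1·-2 + 4·1 + 2·2 + -1·2 + -4·1 + 4·-2.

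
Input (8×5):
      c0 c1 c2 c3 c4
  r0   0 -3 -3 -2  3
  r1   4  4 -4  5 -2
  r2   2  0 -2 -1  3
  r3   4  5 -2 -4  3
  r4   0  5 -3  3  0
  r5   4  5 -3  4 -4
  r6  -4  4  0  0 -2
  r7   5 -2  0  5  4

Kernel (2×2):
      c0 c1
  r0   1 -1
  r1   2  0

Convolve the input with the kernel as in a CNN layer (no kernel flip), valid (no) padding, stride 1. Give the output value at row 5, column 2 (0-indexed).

The receptive field on the input at this output position is [-3 4 / 0 0]. Elementwise product with the kernel and sum: -3·1 + 4·-1 + 0·2.

-7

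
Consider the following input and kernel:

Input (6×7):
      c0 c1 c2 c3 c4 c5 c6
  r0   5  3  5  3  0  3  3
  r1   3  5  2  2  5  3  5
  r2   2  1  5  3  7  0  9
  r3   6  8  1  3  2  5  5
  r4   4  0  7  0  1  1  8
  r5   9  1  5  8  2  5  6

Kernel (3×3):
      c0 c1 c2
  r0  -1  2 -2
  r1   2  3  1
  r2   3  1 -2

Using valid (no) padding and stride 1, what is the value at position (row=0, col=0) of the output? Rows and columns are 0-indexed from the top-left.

The receptive field on the input at this output position is [5 3 5 / 3 5 2 / 2 1 5]. Elementwise product with the kernel and sum: 5·-1 + 3·2 + 5·-2 + 3·2 + 5·3 + 2·1 + 2·3 + 1·1 + 5·-2.

11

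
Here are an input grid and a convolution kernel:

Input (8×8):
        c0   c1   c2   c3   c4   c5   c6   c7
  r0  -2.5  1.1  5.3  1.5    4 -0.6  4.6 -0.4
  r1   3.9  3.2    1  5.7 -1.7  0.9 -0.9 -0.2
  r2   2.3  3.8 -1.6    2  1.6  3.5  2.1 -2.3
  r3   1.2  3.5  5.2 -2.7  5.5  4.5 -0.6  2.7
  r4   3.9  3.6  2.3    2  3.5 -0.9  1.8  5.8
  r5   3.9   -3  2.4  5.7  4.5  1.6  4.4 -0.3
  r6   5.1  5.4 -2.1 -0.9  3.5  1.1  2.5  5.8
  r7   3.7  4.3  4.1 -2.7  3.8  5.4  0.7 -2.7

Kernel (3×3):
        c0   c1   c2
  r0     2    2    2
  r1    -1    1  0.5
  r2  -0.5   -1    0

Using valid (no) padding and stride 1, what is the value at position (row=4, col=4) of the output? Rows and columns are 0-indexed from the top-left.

5.25

The receptive field on the input at this output position is [3.5 -0.9 1.8 / 4.5 1.6 4.4 / 3.5 1.1 2.5]. Elementwise product with the kernel and sum: 3.5·2 + -0.9·2 + 1.8·2 + 4.5·-1 + 1.6·1 + 4.4·0.5 + 3.5·-0.5 + 1.1·-1.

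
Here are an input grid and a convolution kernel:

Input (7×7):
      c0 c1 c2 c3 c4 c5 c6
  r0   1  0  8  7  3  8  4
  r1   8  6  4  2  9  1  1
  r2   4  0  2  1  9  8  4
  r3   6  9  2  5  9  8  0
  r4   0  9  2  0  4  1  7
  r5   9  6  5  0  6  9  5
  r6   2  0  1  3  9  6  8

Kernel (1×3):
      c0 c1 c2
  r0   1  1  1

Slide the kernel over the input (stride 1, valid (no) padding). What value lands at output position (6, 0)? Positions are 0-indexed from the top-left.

The receptive field on the input at this output position is [2 0 1]. Elementwise product with the kernel and sum: 2·1 + 0·1 + 1·1.

3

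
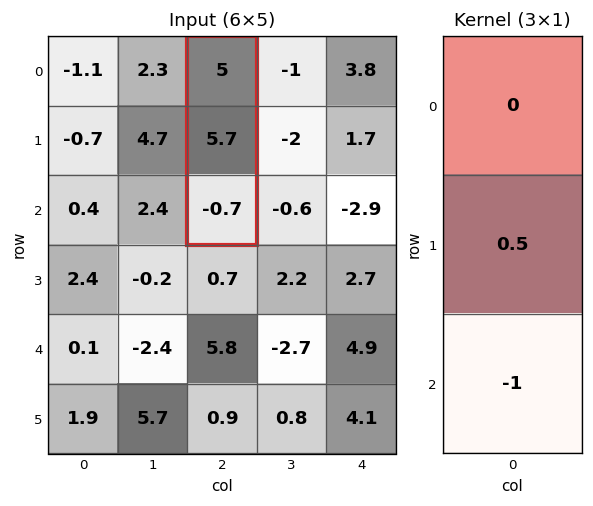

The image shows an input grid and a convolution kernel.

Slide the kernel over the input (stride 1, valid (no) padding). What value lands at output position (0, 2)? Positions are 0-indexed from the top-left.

The receptive field on the input at this output position is [5 / 5.7 / -0.7]. Elementwise product with the kernel and sum: 5.7·0.5 + -0.7·-1.

3.55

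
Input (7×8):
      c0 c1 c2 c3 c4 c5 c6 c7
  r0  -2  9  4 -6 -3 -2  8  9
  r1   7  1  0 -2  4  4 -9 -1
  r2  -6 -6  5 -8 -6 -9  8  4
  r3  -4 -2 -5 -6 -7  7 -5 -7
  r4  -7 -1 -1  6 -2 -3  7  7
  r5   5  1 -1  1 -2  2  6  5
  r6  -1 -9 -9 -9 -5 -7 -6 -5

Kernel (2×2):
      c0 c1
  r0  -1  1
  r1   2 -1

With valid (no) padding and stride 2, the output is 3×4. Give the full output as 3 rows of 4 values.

24 -8 5 -16
-6 -17 -24 -7
15 4 -7 7

Output[0,0]: The receptive field on the input at this output position is [-2 9 / 7 1]. Elementwise product with the kernel and sum: -2·-1 + 9·1 + 7·2 + 1·-1.
Output[0,1]: The receptive field on the input at this output position is [4 -6 / 0 -2]. Elementwise product with the kernel and sum: 4·-1 + -6·1 + 0·2 + -2·-1.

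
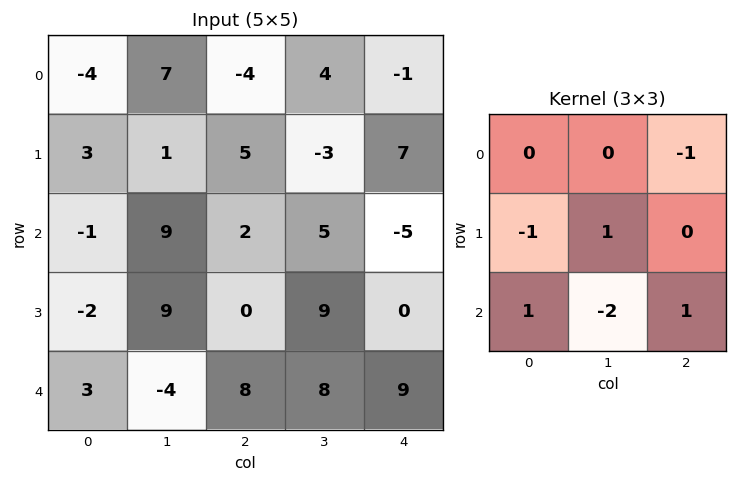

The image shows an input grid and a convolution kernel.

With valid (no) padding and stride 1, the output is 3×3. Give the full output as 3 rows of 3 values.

-15 10 -20
-15 14 -22
28 -26 15

Output[0,0]: The receptive field on the input at this output position is [-4 7 -4 / 3 1 5 / -1 9 2]. Elementwise product with the kernel and sum: -4·-1 + 3·-1 + 1·1 + -1·1 + 9·-2 + 2·1.
Output[0,1]: The receptive field on the input at this output position is [7 -4 4 / 1 5 -3 / 9 2 5]. Elementwise product with the kernel and sum: 4·-1 + 1·-1 + 5·1 + 9·1 + 2·-2 + 5·1.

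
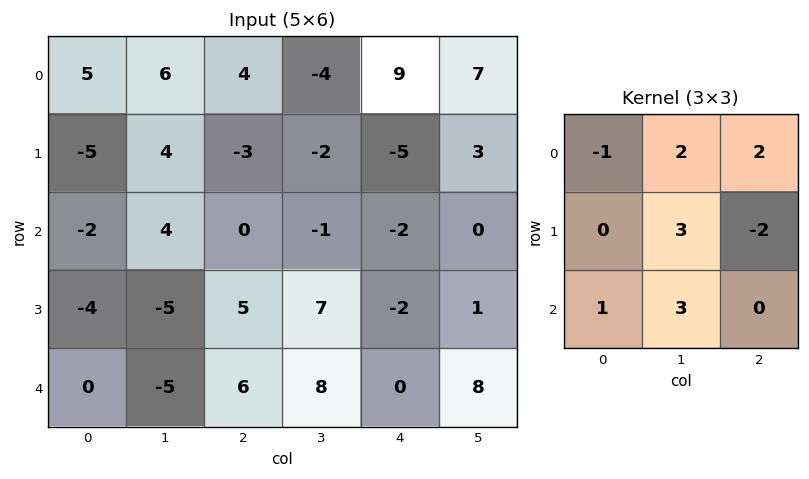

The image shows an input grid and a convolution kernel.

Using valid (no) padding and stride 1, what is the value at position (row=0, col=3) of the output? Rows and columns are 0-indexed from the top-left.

The receptive field on the input at this output position is [-4 9 7 / -2 -5 3 / -1 -2 0]. Elementwise product with the kernel and sum: -4·-1 + 9·2 + 7·2 + -5·3 + 3·-2 + -1·1 + -2·3.

8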